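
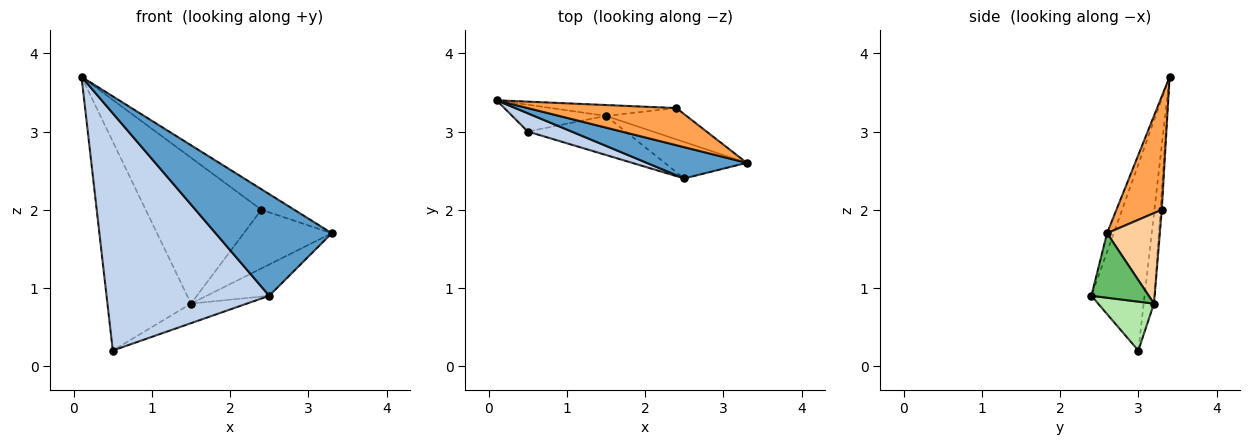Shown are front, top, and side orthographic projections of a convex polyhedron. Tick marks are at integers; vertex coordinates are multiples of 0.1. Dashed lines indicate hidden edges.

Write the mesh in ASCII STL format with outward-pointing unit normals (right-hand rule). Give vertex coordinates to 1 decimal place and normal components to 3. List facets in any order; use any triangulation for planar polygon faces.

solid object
 facet normal -0.055 -0.954 0.294
  outer loop
   vertex 2.5 2.4 0.9
   vertex 3.3 2.6 1.7
   vertex 0.1 3.4 3.7
  endloop
 endfacet
 facet normal -0.310 -0.948 0.073
  outer loop
   vertex 0.5 3.0 0.2
   vertex 2.5 2.4 0.9
   vertex 0.1 3.4 3.7
  endloop
 endfacet
 facet normal 0.555 0.402 0.728
  outer loop
   vertex 2.4 3.3 2.0
   vertex 0.1 3.4 3.7
   vertex 3.3 2.6 1.7
  endloop
 endfacet
 facet normal 0.468 0.780 -0.416
  outer loop
   vertex 1.5 3.2 0.8
   vertex 2.4 3.3 2.0
   vertex 3.3 2.6 1.7
  endloop
 endfacet
 facet normal 0.512 0.559 -0.652
  outer loop
   vertex 1.5 3.2 0.8
   vertex 3.3 2.6 1.7
   vertex 2.5 2.4 0.9
  endloop
 endfacet
 facet normal 0.408 0.408 -0.816
  outer loop
   vertex 1.5 3.2 0.8
   vertex 2.5 2.4 0.9
   vertex 0.5 3.0 0.2
  endloop
 endfacet
 facet normal -0.121 0.985 -0.126
  outer loop
   vertex 1.5 3.2 0.8
   vertex 0.5 3.0 0.2
   vertex 0.1 3.4 3.7
  endloop
 endfacet
 facet normal -0.012 0.997 -0.074
  outer loop
   vertex 1.5 3.2 0.8
   vertex 0.1 3.4 3.7
   vertex 2.4 3.3 2.0
  endloop
 endfacet
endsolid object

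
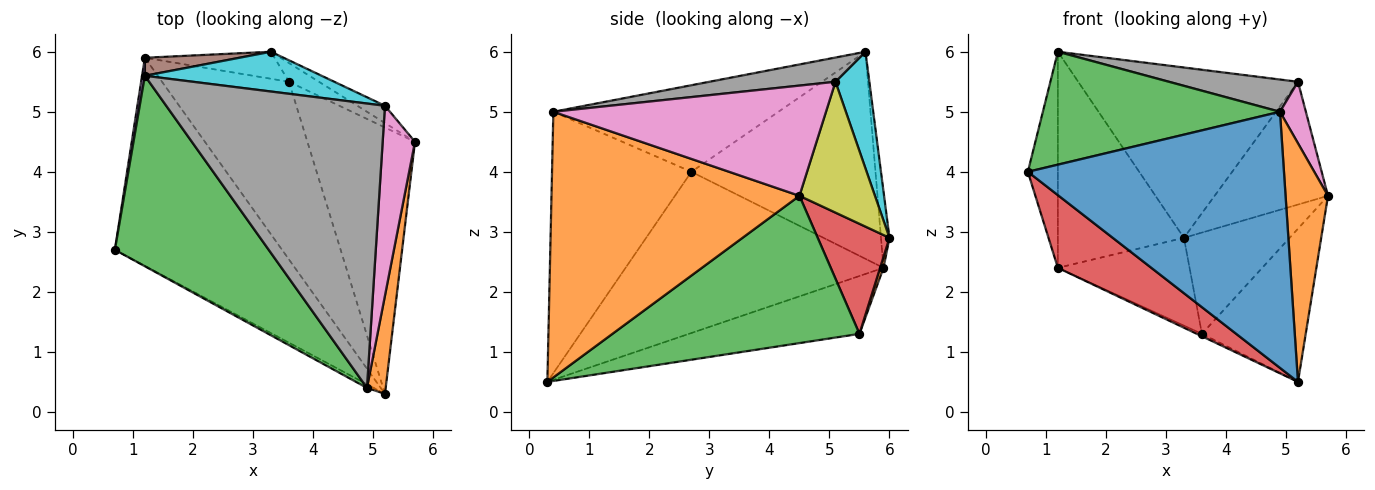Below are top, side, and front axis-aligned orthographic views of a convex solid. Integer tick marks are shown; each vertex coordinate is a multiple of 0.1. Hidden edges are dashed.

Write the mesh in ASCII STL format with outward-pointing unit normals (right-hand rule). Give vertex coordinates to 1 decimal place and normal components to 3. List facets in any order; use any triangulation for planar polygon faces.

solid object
 facet normal -0.478 -0.878 -0.012
  outer loop
   vertex 4.9 0.4 5.0
   vertex 0.7 2.7 4.0
   vertex 5.2 0.3 0.5
  endloop
 endfacet
 facet normal 0.983 -0.168 0.069
  outer loop
   vertex 4.9 0.4 5.0
   vertex 5.2 0.3 0.5
   vertex 5.7 4.5 3.6
  endloop
 endfacet
 facet normal -0.436 -0.459 0.774
  outer loop
   vertex 1.2 5.6 6.0
   vertex 0.7 2.7 4.0
   vertex 4.9 0.4 5.0
  endloop
 endfacet
 facet normal -0.673 -0.244 -0.698
  outer loop
   vertex 1.2 5.9 2.4
   vertex 5.2 0.3 0.5
   vertex 0.7 2.7 4.0
  endloop
 endfacet
 facet normal -0.987 0.161 0.013
  outer loop
   vertex 1.2 5.9 2.4
   vertex 0.7 2.7 4.0
   vertex 1.2 5.6 6.0
  endloop
 endfacet
 facet normal -0.067 0.994 0.083
  outer loop
   vertex 1.2 5.9 2.4
   vertex 1.2 5.6 6.0
   vertex 3.3 6.0 2.9
  endloop
 endfacet
 facet normal 0.956 -0.091 0.280
  outer loop
   vertex 5.2 5.1 5.5
   vertex 4.9 0.4 5.0
   vertex 5.7 4.5 3.6
  endloop
 endfacet
 facet normal 0.109 -0.112 0.988
  outer loop
   vertex 5.2 5.1 5.5
   vertex 1.2 5.6 6.0
   vertex 4.9 0.4 5.0
  endloop
 endfacet
 facet normal 0.551 0.827 -0.116
  outer loop
   vertex 5.2 5.1 5.5
   vertex 5.7 4.5 3.6
   vertex 3.3 6.0 2.9
  endloop
 endfacet
 facet normal 0.148 0.963 0.225
  outer loop
   vertex 5.2 5.1 5.5
   vertex 3.3 6.0 2.9
   vertex 1.2 5.6 6.0
  endloop
 endfacet
 facet normal -0.415 0.012 -0.910
  outer loop
   vertex 3.6 5.5 1.3
   vertex 5.2 0.3 0.5
   vertex 1.2 5.9 2.4
  endloop
 endfacet
 facet normal 0.024 0.955 -0.294
  outer loop
   vertex 3.6 5.5 1.3
   vertex 1.2 5.9 2.4
   vertex 3.3 6.0 2.9
  endloop
 endfacet
 facet normal 0.765 0.321 -0.559
  outer loop
   vertex 3.6 5.5 1.3
   vertex 5.7 4.5 3.6
   vertex 5.2 0.3 0.5
  endloop
 endfacet
 facet normal 0.555 0.818 -0.151
  outer loop
   vertex 3.6 5.5 1.3
   vertex 3.3 6.0 2.9
   vertex 5.7 4.5 3.6
  endloop
 endfacet
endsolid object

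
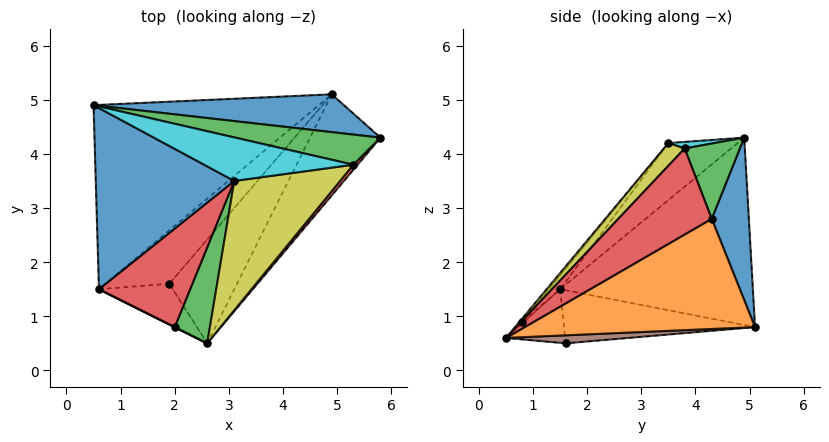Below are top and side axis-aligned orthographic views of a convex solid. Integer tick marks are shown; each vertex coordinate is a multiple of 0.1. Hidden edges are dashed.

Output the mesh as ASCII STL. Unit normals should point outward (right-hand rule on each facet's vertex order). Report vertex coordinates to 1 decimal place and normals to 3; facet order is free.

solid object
 facet normal 0.188 0.938 0.290
  outer loop
   vertex 4.9 5.1 0.8
   vertex 0.5 4.9 4.3
   vertex 5.8 4.3 2.8
  endloop
 endfacet
 facet normal 0.783 -0.370 -0.500
  outer loop
   vertex 4.9 5.1 0.8
   vertex 5.8 4.3 2.8
   vertex 2.6 0.5 0.6
  endloop
 endfacet
 facet normal 0.219 0.879 0.423
  outer loop
   vertex 5.3 3.8 4.1
   vertex 5.8 4.3 2.8
   vertex 0.5 4.9 4.3
  endloop
 endfacet
 facet normal 0.754 -0.656 0.037
  outer loop
   vertex 5.3 3.8 4.1
   vertex 2.6 0.5 0.6
   vertex 5.8 4.3 2.8
  endloop
 endfacet
 facet normal -0.545 0.523 -0.655
  outer loop
   vertex 0.6 1.5 1.5
   vertex 0.5 4.9 4.3
   vertex 4.9 5.1 0.8
  endloop
 endfacet
 facet normal 0.117 -0.016 -0.993
  outer loop
   vertex 1.9 1.6 0.5
   vertex 4.9 5.1 0.8
   vertex 2.6 0.5 0.6
  endloop
 endfacet
 facet normal -0.537 -0.409 -0.738
  outer loop
   vertex 1.9 1.6 0.5
   vertex 2.6 0.5 0.6
   vertex 0.6 1.5 1.5
  endloop
 endfacet
 facet normal -0.545 0.523 -0.656
  outer loop
   vertex 1.9 1.6 0.5
   vertex 0.6 1.5 1.5
   vertex 4.9 5.1 0.8
  endloop
 endfacet
 facet normal 0.133 -0.770 0.623
  outer loop
   vertex 3.1 3.5 4.2
   vertex 2.6 0.5 0.6
   vertex 5.3 3.8 4.1
  endloop
 endfacet
 facet normal 0.044 0.010 0.999
  outer loop
   vertex 3.1 3.5 4.2
   vertex 5.3 3.8 4.1
   vertex 0.5 4.9 4.3
  endloop
 endfacet
 facet normal -0.301 -0.611 0.732
  outer loop
   vertex 3.1 3.5 4.2
   vertex 0.5 4.9 4.3
   vertex 0.6 1.5 1.5
  endloop
 endfacet
 facet normal -0.447 -0.894 0.000
  outer loop
   vertex 2.0 0.8 0.9
   vertex 0.6 1.5 1.5
   vertex 2.6 0.5 0.6
  endloop
 endfacet
 facet normal -0.059 -0.763 0.644
  outer loop
   vertex 2.0 0.8 0.9
   vertex 2.6 0.5 0.6
   vertex 3.1 3.5 4.2
  endloop
 endfacet
 facet normal -0.099 -0.754 0.650
  outer loop
   vertex 2.0 0.8 0.9
   vertex 3.1 3.5 4.2
   vertex 0.6 1.5 1.5
  endloop
 endfacet
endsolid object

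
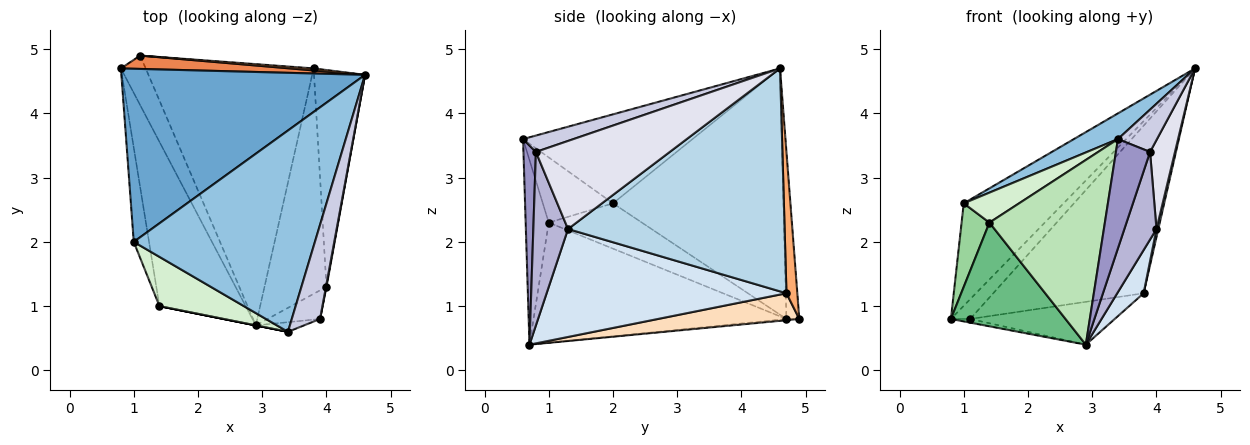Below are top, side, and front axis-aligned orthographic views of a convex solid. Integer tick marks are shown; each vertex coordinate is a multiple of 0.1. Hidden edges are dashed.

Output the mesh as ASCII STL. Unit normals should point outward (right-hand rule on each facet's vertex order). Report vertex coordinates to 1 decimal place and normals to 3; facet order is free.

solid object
 facet normal -0.656 0.384 0.649
  outer loop
   vertex 1.0 2.0 2.6
   vertex 4.6 4.6 4.7
   vertex 0.8 4.7 0.8
  endloop
 endfacet
 facet normal -0.438 -0.114 0.892
  outer loop
   vertex 1.0 2.0 2.6
   vertex 3.4 0.6 3.6
   vertex 4.6 4.6 4.7
  endloop
 endfacet
 facet normal 0.975 -0.008 -0.223
  outer loop
   vertex 4.0 1.3 2.2
   vertex 3.8 4.7 1.2
   vertex 4.6 4.6 4.7
  endloop
 endfacet
 facet normal 0.863 -0.095 -0.496
  outer loop
   vertex 4.0 1.3 2.2
   vertex 2.9 0.7 0.4
   vertex 3.8 4.7 1.2
  endloop
 endfacet
 facet normal -0.484 0.725 0.490
  outer loop
   vertex 1.1 4.9 0.8
   vertex 0.8 4.7 0.8
   vertex 4.6 4.6 4.7
  endloop
 endfacet
 facet normal 0.072 0.997 0.012
  outer loop
   vertex 1.1 4.9 0.8
   vertex 4.6 4.6 4.7
   vertex 3.8 4.7 1.2
  endloop
 endfacet
 facet normal -0.049 0.074 -0.996
  outer loop
   vertex 1.1 4.9 0.8
   vertex 2.9 0.7 0.4
   vertex 0.8 4.7 0.8
  endloop
 endfacet
 facet normal 0.156 0.160 -0.975
  outer loop
   vertex 1.1 4.9 0.8
   vertex 3.8 4.7 1.2
   vertex 2.9 0.7 0.4
  endloop
 endfacet
 facet normal -0.762 -0.345 -0.547
  outer loop
   vertex 1.4 1.0 2.3
   vertex 0.8 4.7 0.8
   vertex 2.9 0.7 0.4
  endloop
 endfacet
 facet normal -0.912 -0.272 -0.307
  outer loop
   vertex 1.4 1.0 2.3
   vertex 1.0 2.0 2.6
   vertex 0.8 4.7 0.8
  endloop
 endfacet
 facet normal -0.196 -0.981 0.000
  outer loop
   vertex 1.4 1.0 2.3
   vertex 2.9 0.7 0.4
   vertex 3.4 0.6 3.6
  endloop
 endfacet
 facet normal -0.550 -0.434 0.713
  outer loop
   vertex 1.4 1.0 2.3
   vertex 3.4 0.6 3.6
   vertex 1.0 2.0 2.6
  endloop
 endfacet
 facet normal 0.341 -0.936 -0.083
  outer loop
   vertex 3.9 0.8 3.4
   vertex 3.4 0.6 3.6
   vertex 2.9 0.7 0.4
  endloop
 endfacet
 facet normal 0.716 -0.663 -0.217
  outer loop
   vertex 3.9 0.8 3.4
   vertex 2.9 0.7 0.4
   vertex 4.0 1.3 2.2
  endloop
 endfacet
 facet normal 0.467 -0.362 0.807
  outer loop
   vertex 3.9 0.8 3.4
   vertex 4.6 4.6 4.7
   vertex 3.4 0.6 3.6
  endloop
 endfacet
 facet normal 0.983 -0.183 0.006
  outer loop
   vertex 3.9 0.8 3.4
   vertex 4.0 1.3 2.2
   vertex 4.6 4.6 4.7
  endloop
 endfacet
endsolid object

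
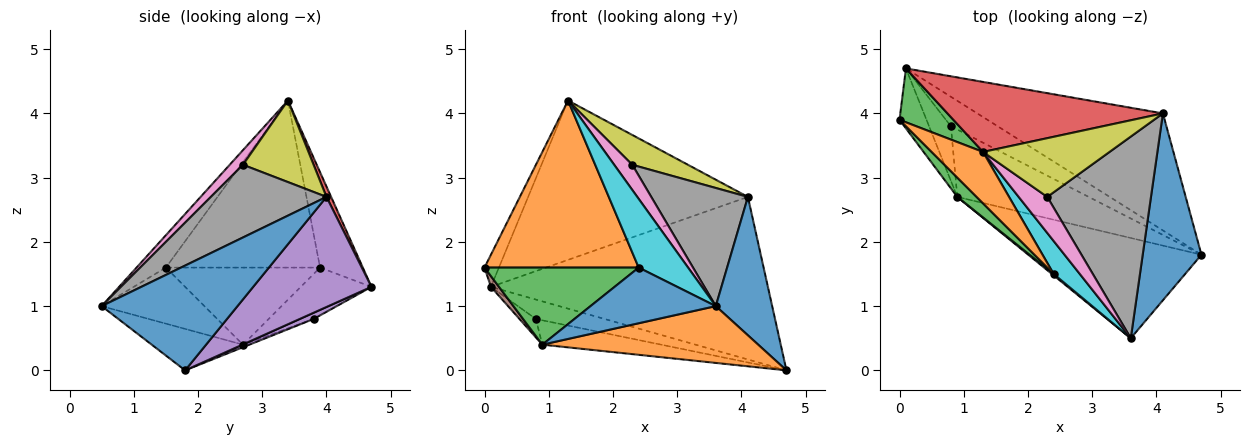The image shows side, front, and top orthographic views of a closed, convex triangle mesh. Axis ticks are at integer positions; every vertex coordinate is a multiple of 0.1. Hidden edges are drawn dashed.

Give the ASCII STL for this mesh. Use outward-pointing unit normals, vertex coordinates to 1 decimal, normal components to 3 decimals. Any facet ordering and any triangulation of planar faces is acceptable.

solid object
 facet normal 0.820 -0.340 0.460
  outer loop
   vertex 4.1 4.0 2.7
   vertex 3.6 0.5 1.0
   vertex 4.7 1.8 0.0
  endloop
 endfacet
 facet normal -0.204 -0.483 -0.852
  outer loop
   vertex 0.9 2.7 0.4
   vertex 4.7 1.8 0.0
   vertex 3.6 0.5 1.0
  endloop
 endfacet
 facet normal -0.836 0.281 0.472
  outer loop
   vertex 0.1 4.7 1.3
   vertex 0.0 3.9 1.6
   vertex 1.3 3.4 4.2
  endloop
 endfacet
 facet normal 0.019 0.915 0.402
  outer loop
   vertex 0.1 4.7 1.3
   vertex 1.3 3.4 4.2
   vertex 4.1 4.0 2.7
  endloop
 endfacet
 facet normal 0.327 0.767 -0.552
  outer loop
   vertex 0.1 4.7 1.3
   vertex 4.1 4.0 2.7
   vertex 4.7 1.8 0.0
  endloop
 endfacet
 facet normal -0.840 -0.095 -0.534
  outer loop
   vertex 0.1 4.7 1.3
   vertex 0.9 2.7 0.4
   vertex 0.0 3.9 1.6
  endloop
 endfacet
 facet normal 0.387 -0.528 0.756
  outer loop
   vertex 2.3 2.7 3.2
   vertex 1.3 3.4 4.2
   vertex 3.6 0.5 1.0
  endloop
 endfacet
 facet normal 0.517 -0.433 0.738
  outer loop
   vertex 2.3 2.7 3.2
   vertex 3.6 0.5 1.0
   vertex 4.1 4.0 2.7
  endloop
 endfacet
 facet normal 0.498 -0.393 0.773
  outer loop
   vertex 2.3 2.7 3.2
   vertex 4.1 4.0 2.7
   vertex 1.3 3.4 4.2
  endloop
 endfacet
 facet normal -0.472 -0.795 0.381
  outer loop
   vertex 2.4 1.5 1.6
   vertex 3.6 0.5 1.0
   vertex 1.3 3.4 4.2
  endloop
 endfacet
 facet normal -0.634 -0.773 0.020
  outer loop
   vertex 2.4 1.5 1.6
   vertex 0.9 2.7 0.4
   vertex 3.6 0.5 1.0
  endloop
 endfacet
 facet normal -0.691 -0.691 0.213
  outer loop
   vertex 2.4 1.5 1.6
   vertex 1.3 3.4 4.2
   vertex 0.0 3.9 1.6
  endloop
 endfacet
 facet normal -0.696 -0.696 0.174
  outer loop
   vertex 2.4 1.5 1.6
   vertex 0.0 3.9 1.6
   vertex 0.9 2.7 0.4
  endloop
 endfacet
 facet normal -0.018 0.340 -0.940
  outer loop
   vertex 0.8 3.8 0.8
   vertex 4.7 1.8 0.0
   vertex 0.9 2.7 0.4
  endloop
 endfacet
 facet normal 0.110 0.547 -0.830
  outer loop
   vertex 0.8 3.8 0.8
   vertex 0.1 4.7 1.3
   vertex 4.7 1.8 0.0
  endloop
 endfacet
 facet normal -0.256 0.310 -0.916
  outer loop
   vertex 0.8 3.8 0.8
   vertex 0.9 2.7 0.4
   vertex 0.1 4.7 1.3
  endloop
 endfacet
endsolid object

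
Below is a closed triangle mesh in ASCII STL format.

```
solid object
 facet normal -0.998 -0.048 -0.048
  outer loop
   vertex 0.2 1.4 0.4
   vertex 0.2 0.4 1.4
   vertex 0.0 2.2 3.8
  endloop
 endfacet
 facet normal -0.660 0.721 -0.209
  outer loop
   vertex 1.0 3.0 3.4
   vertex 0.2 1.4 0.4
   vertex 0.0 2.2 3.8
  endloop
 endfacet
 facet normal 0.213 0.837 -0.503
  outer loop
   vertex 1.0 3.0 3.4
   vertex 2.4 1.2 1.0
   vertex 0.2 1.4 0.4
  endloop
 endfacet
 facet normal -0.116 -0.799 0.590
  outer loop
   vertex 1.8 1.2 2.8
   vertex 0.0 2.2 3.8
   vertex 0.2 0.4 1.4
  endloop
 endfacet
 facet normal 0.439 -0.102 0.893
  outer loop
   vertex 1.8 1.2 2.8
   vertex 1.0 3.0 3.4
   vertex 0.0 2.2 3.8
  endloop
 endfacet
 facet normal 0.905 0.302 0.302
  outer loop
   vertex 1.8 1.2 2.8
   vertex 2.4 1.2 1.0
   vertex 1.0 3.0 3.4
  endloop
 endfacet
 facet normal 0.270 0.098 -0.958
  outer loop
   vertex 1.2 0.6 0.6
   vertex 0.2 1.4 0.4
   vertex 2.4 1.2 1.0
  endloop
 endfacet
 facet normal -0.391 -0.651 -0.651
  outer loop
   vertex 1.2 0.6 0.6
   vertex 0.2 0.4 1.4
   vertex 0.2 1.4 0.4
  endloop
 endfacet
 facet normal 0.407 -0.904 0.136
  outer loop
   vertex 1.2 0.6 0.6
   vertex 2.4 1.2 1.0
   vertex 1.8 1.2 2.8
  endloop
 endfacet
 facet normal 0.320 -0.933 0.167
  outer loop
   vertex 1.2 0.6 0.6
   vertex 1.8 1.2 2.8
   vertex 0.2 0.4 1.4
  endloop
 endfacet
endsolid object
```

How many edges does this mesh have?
15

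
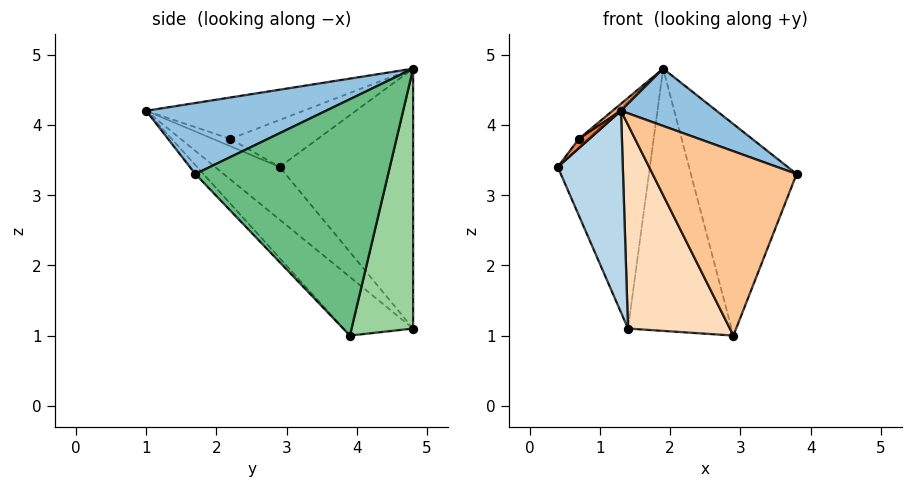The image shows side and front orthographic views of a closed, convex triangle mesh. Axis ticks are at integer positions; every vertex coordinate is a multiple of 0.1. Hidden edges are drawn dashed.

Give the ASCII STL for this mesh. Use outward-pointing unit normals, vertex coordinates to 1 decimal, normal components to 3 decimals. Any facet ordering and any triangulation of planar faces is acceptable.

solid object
 facet normal -0.818 0.564 0.111
  outer loop
   vertex 1.4 4.8 1.1
   vertex 0.4 2.9 3.4
   vertex 1.9 4.8 4.8
  endloop
 endfacet
 facet normal 0.381 -0.203 0.902
  outer loop
   vertex 1.3 1.0 4.2
   vertex 3.8 1.7 3.3
   vertex 1.9 4.8 4.8
  endloop
 endfacet
 facet normal -0.526 -0.529 -0.666
  outer loop
   vertex 1.3 1.0 4.2
   vertex 0.4 2.9 3.4
   vertex 1.4 4.8 1.1
  endloop
 endfacet
 facet normal -0.730 0.075 0.679
  outer loop
   vertex 0.7 2.2 3.8
   vertex 1.9 4.8 4.8
   vertex 0.4 2.9 3.4
  endloop
 endfacet
 facet normal -0.830 -0.498 -0.249
  outer loop
   vertex 0.7 2.2 3.8
   vertex 0.4 2.9 3.4
   vertex 1.3 1.0 4.2
  endloop
 endfacet
 facet normal -0.598 -0.032 0.801
  outer loop
   vertex 0.7 2.2 3.8
   vertex 1.3 1.0 4.2
   vertex 1.9 4.8 4.8
  endloop
 endfacet
 facet normal -0.041 -0.730 -0.682
  outer loop
   vertex 2.9 3.9 1.0
   vertex 3.8 1.7 3.3
   vertex 1.3 1.0 4.2
  endloop
 endfacet
 facet normal -0.393 -0.575 -0.718
  outer loop
   vertex 2.9 3.9 1.0
   vertex 1.3 1.0 4.2
   vertex 1.4 4.8 1.1
  endloop
 endfacet
 facet normal 0.871 0.478 0.116
  outer loop
   vertex 2.9 3.9 1.0
   vertex 1.9 4.8 4.8
   vertex 3.8 1.7 3.3
  endloop
 endfacet
 facet normal 0.510 0.857 -0.069
  outer loop
   vertex 2.9 3.9 1.0
   vertex 1.4 4.8 1.1
   vertex 1.9 4.8 4.8
  endloop
 endfacet
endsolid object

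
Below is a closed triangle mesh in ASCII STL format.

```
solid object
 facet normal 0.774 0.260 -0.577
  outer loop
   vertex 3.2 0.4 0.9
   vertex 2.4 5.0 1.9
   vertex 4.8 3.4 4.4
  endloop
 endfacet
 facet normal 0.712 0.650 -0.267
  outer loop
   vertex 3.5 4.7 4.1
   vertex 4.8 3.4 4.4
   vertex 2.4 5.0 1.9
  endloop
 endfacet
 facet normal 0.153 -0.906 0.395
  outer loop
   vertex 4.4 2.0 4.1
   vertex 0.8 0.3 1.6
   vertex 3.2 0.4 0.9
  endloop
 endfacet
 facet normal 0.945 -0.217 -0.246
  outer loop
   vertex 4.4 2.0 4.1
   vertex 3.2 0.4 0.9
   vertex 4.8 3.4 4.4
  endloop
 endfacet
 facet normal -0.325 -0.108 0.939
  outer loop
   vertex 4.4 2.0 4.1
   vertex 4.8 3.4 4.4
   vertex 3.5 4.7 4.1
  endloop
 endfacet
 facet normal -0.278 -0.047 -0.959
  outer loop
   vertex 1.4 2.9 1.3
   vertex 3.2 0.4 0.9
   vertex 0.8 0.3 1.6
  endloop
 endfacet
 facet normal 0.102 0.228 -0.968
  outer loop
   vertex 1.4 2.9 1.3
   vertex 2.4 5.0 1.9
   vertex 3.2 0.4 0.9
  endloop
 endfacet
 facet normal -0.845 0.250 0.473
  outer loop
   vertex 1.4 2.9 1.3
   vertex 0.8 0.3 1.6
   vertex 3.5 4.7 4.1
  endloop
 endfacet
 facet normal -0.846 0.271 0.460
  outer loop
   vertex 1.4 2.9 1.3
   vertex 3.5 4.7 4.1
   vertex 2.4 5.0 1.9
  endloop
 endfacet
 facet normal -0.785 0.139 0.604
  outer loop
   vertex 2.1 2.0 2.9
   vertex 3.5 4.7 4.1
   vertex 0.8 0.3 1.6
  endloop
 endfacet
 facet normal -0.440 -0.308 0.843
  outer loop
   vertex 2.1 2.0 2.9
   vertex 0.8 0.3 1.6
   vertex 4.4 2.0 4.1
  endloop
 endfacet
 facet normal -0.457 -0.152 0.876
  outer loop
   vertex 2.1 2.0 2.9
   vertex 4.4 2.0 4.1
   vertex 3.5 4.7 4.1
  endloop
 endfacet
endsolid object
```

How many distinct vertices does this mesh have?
8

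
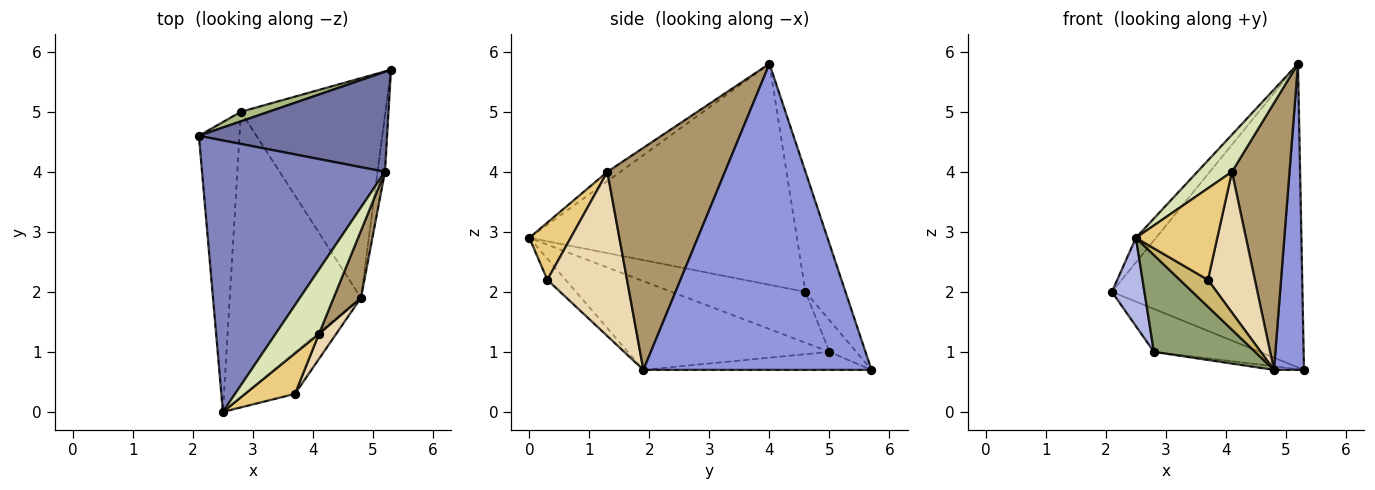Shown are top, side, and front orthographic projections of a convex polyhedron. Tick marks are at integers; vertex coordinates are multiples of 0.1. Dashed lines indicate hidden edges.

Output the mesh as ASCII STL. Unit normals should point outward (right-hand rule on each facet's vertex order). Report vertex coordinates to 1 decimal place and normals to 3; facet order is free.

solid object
 facet normal -0.196 0.931 0.307
  outer loop
   vertex 5.2 4.0 5.8
   vertex 5.3 5.7 0.7
   vertex 2.1 4.6 2.0
  endloop
 endfacet
 facet normal -0.769 0.058 0.637
  outer loop
   vertex 5.2 4.0 5.8
   vertex 2.1 4.6 2.0
   vertex 2.5 0.0 2.9
  endloop
 endfacet
 facet normal 0.991 -0.130 -0.024
  outer loop
   vertex 4.8 1.9 0.7
   vertex 5.3 5.7 0.7
   vertex 5.2 4.0 5.8
  endloop
 endfacet
 facet normal -0.768 -0.187 -0.612
  outer loop
   vertex 2.8 5.0 1.0
   vertex 2.5 0.0 2.9
   vertex 2.1 4.6 2.0
  endloop
 endfacet
 facet normal -0.539 -0.271 -0.797
  outer loop
   vertex 2.8 5.0 1.0
   vertex 4.8 1.9 0.7
   vertex 2.5 0.0 2.9
  endloop
 endfacet
 facet normal -0.240 0.948 0.211
  outer loop
   vertex 2.8 5.0 1.0
   vertex 2.1 4.6 2.0
   vertex 5.3 5.7 0.7
  endloop
 endfacet
 facet normal -0.124 0.016 -0.992
  outer loop
   vertex 2.8 5.0 1.0
   vertex 5.3 5.7 0.7
   vertex 4.8 1.9 0.7
  endloop
 endfacet
 facet normal -0.185 -0.492 0.851
  outer loop
   vertex 4.1 1.3 4.0
   vertex 5.2 4.0 5.8
   vertex 2.5 0.0 2.9
  endloop
 endfacet
 facet normal 0.893 -0.437 0.110
  outer loop
   vertex 4.1 1.3 4.0
   vertex 4.8 1.9 0.7
   vertex 5.2 4.0 5.8
  endloop
 endfacet
 facet normal -0.333 -0.513 -0.791
  outer loop
   vertex 3.7 0.3 2.2
   vertex 2.5 0.0 2.9
   vertex 4.8 1.9 0.7
  endloop
 endfacet
 facet normal 0.421 -0.829 0.367
  outer loop
   vertex 3.7 0.3 2.2
   vertex 4.1 1.3 4.0
   vertex 2.5 0.0 2.9
  endloop
 endfacet
 facet normal 0.858 -0.505 0.090
  outer loop
   vertex 3.7 0.3 2.2
   vertex 4.8 1.9 0.7
   vertex 4.1 1.3 4.0
  endloop
 endfacet
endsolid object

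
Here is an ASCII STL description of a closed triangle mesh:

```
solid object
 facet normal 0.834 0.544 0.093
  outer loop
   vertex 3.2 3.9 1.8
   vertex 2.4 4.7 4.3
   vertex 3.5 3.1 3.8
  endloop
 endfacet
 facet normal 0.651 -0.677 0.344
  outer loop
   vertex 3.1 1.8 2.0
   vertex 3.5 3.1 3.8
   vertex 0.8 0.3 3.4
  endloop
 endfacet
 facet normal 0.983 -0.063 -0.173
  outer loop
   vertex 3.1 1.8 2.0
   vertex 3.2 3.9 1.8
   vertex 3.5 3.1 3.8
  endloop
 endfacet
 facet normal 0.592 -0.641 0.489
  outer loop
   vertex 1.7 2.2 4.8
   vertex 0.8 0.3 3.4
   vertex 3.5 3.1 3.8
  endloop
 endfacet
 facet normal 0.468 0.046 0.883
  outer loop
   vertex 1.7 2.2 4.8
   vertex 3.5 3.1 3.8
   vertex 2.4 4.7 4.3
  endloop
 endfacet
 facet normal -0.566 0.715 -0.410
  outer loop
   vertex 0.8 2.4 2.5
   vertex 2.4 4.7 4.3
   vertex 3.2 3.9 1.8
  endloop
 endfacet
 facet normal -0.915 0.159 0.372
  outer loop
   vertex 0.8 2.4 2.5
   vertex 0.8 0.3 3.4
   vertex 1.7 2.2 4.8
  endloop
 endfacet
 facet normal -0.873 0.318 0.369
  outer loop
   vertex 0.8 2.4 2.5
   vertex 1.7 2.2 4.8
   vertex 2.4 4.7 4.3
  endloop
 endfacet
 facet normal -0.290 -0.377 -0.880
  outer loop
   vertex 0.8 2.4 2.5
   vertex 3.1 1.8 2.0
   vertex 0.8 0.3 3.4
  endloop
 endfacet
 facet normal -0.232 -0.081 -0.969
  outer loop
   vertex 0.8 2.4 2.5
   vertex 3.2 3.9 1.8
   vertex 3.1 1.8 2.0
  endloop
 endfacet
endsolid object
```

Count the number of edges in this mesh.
15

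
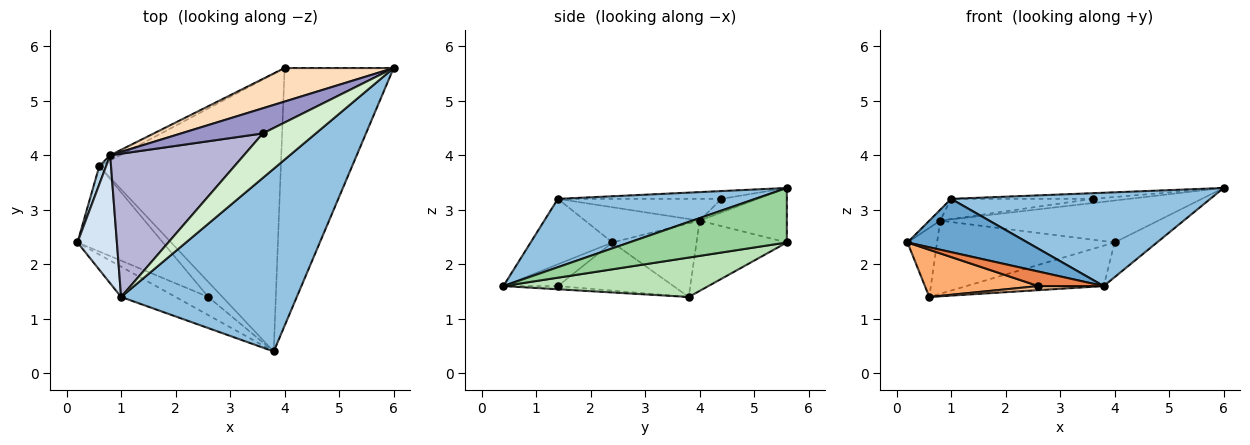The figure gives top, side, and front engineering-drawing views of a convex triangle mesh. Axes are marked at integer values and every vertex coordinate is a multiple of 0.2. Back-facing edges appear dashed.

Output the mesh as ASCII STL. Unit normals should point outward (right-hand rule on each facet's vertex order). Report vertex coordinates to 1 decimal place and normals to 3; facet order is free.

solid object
 facet normal -0.510 -0.748 -0.425
  outer loop
   vertex 1.0 1.4 3.2
   vertex 0.2 2.4 2.4
   vertex 3.8 0.4 1.6
  endloop
 endfacet
 facet normal 0.327 -0.430 0.841
  outer loop
   vertex 1.0 1.4 3.2
   vertex 3.8 0.4 1.6
   vertex 6.0 5.6 3.4
  endloop
 endfacet
 facet normal -0.940 0.331 0.087
  outer loop
   vertex 0.8 4.0 2.8
   vertex 0.6 3.8 1.4
   vertex 0.2 2.4 2.4
  endloop
 endfacet
 facet normal -0.665 0.063 0.744
  outer loop
   vertex 0.8 4.0 2.8
   vertex 0.2 2.4 2.4
   vertex 1.0 1.4 3.2
  endloop
 endfacet
 facet normal -0.462 -0.554 -0.693
  outer loop
   vertex 2.6 1.4 1.6
   vertex 3.8 0.4 1.6
   vertex 0.2 2.4 2.4
  endloop
 endfacet
 facet normal -0.442 -0.434 -0.785
  outer loop
   vertex 2.6 1.4 1.6
   vertex 0.2 2.4 2.4
   vertex 0.6 3.8 1.4
  endloop
 endfacet
 facet normal -0.214 -0.257 -0.942
  outer loop
   vertex 2.6 1.4 1.6
   vertex 0.6 3.8 1.4
   vertex 3.8 0.4 1.6
  endloop
 endfacet
 facet normal -0.298 0.745 0.596
  outer loop
   vertex 4.0 5.6 2.4
   vertex 0.8 4.0 2.8
   vertex 6.0 5.6 3.4
  endloop
 endfacet
 facet normal -0.453 0.890 -0.062
  outer loop
   vertex 4.0 5.6 2.4
   vertex 0.6 3.8 1.4
   vertex 0.8 4.0 2.8
  endloop
 endfacet
 facet normal 0.444 0.120 -0.888
  outer loop
   vertex 4.0 5.6 2.4
   vertex 6.0 5.6 3.4
   vertex 3.8 0.4 1.6
  endloop
 endfacet
 facet normal 0.210 0.141 -0.968
  outer loop
   vertex 4.0 5.6 2.4
   vertex 3.8 0.4 1.6
   vertex 0.6 3.8 1.4
  endloop
 endfacet
 facet normal -0.144 0.125 0.982
  outer loop
   vertex 3.6 4.4 3.2
   vertex 1.0 1.4 3.2
   vertex 6.0 5.6 3.4
  endloop
 endfacet
 facet normal -0.162 0.162 0.973
  outer loop
   vertex 3.6 4.4 3.2
   vertex 6.0 5.6 3.4
   vertex 0.8 4.0 2.8
  endloop
 endfacet
 facet normal -0.159 0.138 0.978
  outer loop
   vertex 3.6 4.4 3.2
   vertex 0.8 4.0 2.8
   vertex 1.0 1.4 3.2
  endloop
 endfacet
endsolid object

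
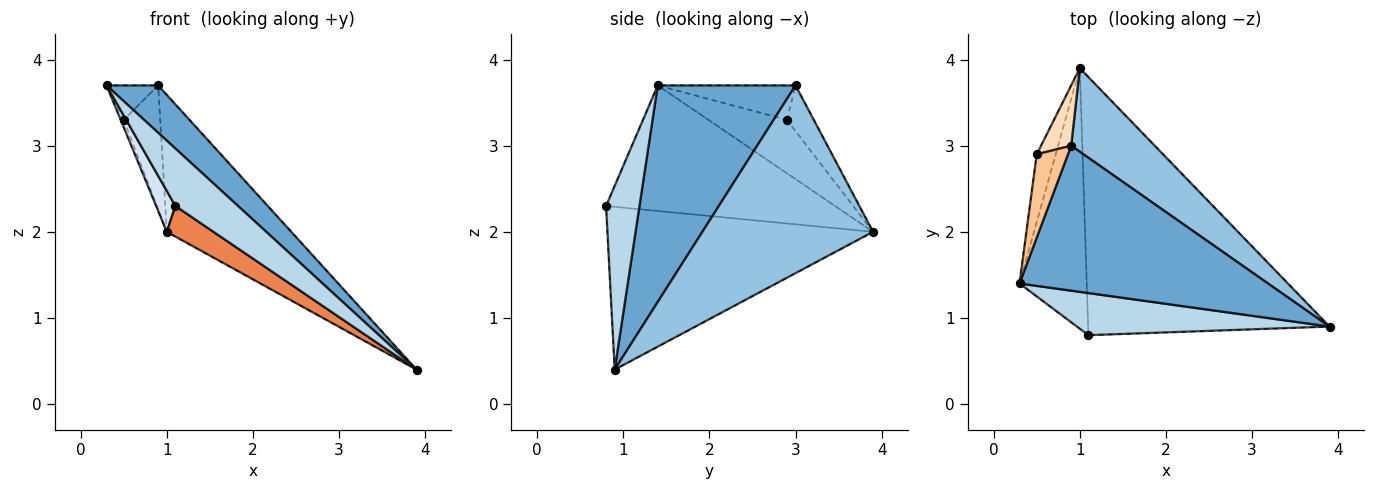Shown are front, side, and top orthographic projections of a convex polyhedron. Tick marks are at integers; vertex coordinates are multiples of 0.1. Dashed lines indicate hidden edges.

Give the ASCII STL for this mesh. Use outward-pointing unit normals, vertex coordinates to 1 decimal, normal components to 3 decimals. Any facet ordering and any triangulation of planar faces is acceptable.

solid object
 facet normal 0.638 -0.239 0.732
  outer loop
   vertex 0.9 3.0 3.7
   vertex 0.3 1.4 3.7
   vertex 3.9 0.9 0.4
  endloop
 endfacet
 facet normal 0.760 0.555 0.338
  outer loop
   vertex 0.9 3.0 3.7
   vertex 3.9 0.9 0.4
   vertex 1.0 3.9 2.0
  endloop
 endfacet
 facet normal 0.395 -0.741 0.543
  outer loop
   vertex 1.1 0.8 2.3
   vertex 3.9 0.9 0.4
   vertex 0.3 1.4 3.7
  endloop
 endfacet
 facet normal -0.879 -0.074 -0.471
  outer loop
   vertex 1.1 0.8 2.3
   vertex 0.3 1.4 3.7
   vertex 1.0 3.9 2.0
  endloop
 endfacet
 facet normal -0.556 -0.098 -0.825
  outer loop
   vertex 1.1 0.8 2.3
   vertex 1.0 3.9 2.0
   vertex 3.9 0.9 0.4
  endloop
 endfacet
 facet normal -0.942 0.036 -0.334
  outer loop
   vertex 0.5 2.9 3.3
   vertex 1.0 3.9 2.0
   vertex 0.3 1.4 3.7
  endloop
 endfacet
 facet normal -0.714 0.268 0.647
  outer loop
   vertex 0.5 2.9 3.3
   vertex 0.3 1.4 3.7
   vertex 0.9 3.0 3.7
  endloop
 endfacet
 facet normal -0.552 0.750 0.365
  outer loop
   vertex 0.5 2.9 3.3
   vertex 0.9 3.0 3.7
   vertex 1.0 3.9 2.0
  endloop
 endfacet
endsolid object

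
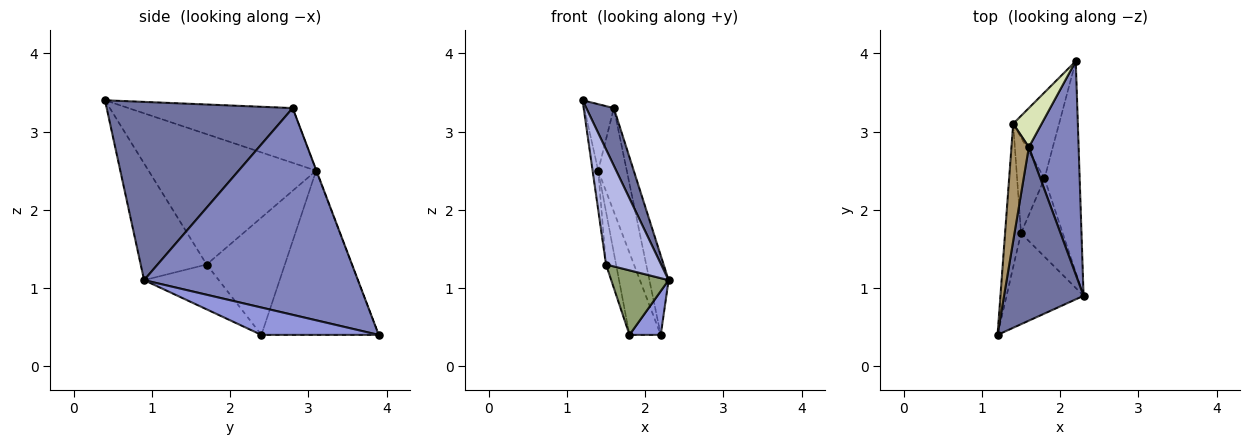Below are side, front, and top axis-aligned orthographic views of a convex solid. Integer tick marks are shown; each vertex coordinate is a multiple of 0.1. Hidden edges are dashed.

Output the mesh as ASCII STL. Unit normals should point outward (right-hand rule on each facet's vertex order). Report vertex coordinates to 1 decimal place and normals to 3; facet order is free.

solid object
 facet normal 0.905 -0.134 0.404
  outer loop
   vertex 1.6 2.8 3.3
   vertex 1.2 0.4 3.4
   vertex 2.3 0.9 1.1
  endloop
 endfacet
 facet normal 0.969 0.087 0.233
  outer loop
   vertex 1.6 2.8 3.3
   vertex 2.3 0.9 1.1
   vertex 2.2 3.9 0.4
  endloop
 endfacet
 facet normal 0.606 -0.162 -0.779
  outer loop
   vertex 1.8 2.4 0.4
   vertex 2.2 3.9 0.4
   vertex 2.3 0.9 1.1
  endloop
 endfacet
 facet normal -0.685 -0.572 -0.452
  outer loop
   vertex 1.5 1.7 1.3
   vertex 2.3 0.9 1.1
   vertex 1.2 0.4 3.4
  endloop
 endfacet
 facet normal -0.638 -0.490 -0.594
  outer loop
   vertex 1.5 1.7 1.3
   vertex 1.8 2.4 0.4
   vertex 2.3 0.9 1.1
  endloop
 endfacet
 facet normal -0.933 0.249 -0.261
  outer loop
   vertex 1.4 3.1 2.5
   vertex 2.2 3.9 0.4
   vertex 1.8 2.4 0.4
  endloop
 endfacet
 facet normal -0.966 0.124 -0.225
  outer loop
   vertex 1.4 3.1 2.5
   vertex 1.8 2.4 0.4
   vertex 1.5 1.7 1.3
  endloop
 endfacet
 facet normal -0.009 0.936 0.353
  outer loop
   vertex 1.4 3.1 2.5
   vertex 1.6 2.8 3.3
   vertex 2.2 3.9 0.4
  endloop
 endfacet
 facet normal -0.939 0.169 0.298
  outer loop
   vertex 1.4 3.1 2.5
   vertex 1.2 0.4 3.4
   vertex 1.6 2.8 3.3
  endloop
 endfacet
 facet normal -0.992 0.033 -0.121
  outer loop
   vertex 1.4 3.1 2.5
   vertex 1.5 1.7 1.3
   vertex 1.2 0.4 3.4
  endloop
 endfacet
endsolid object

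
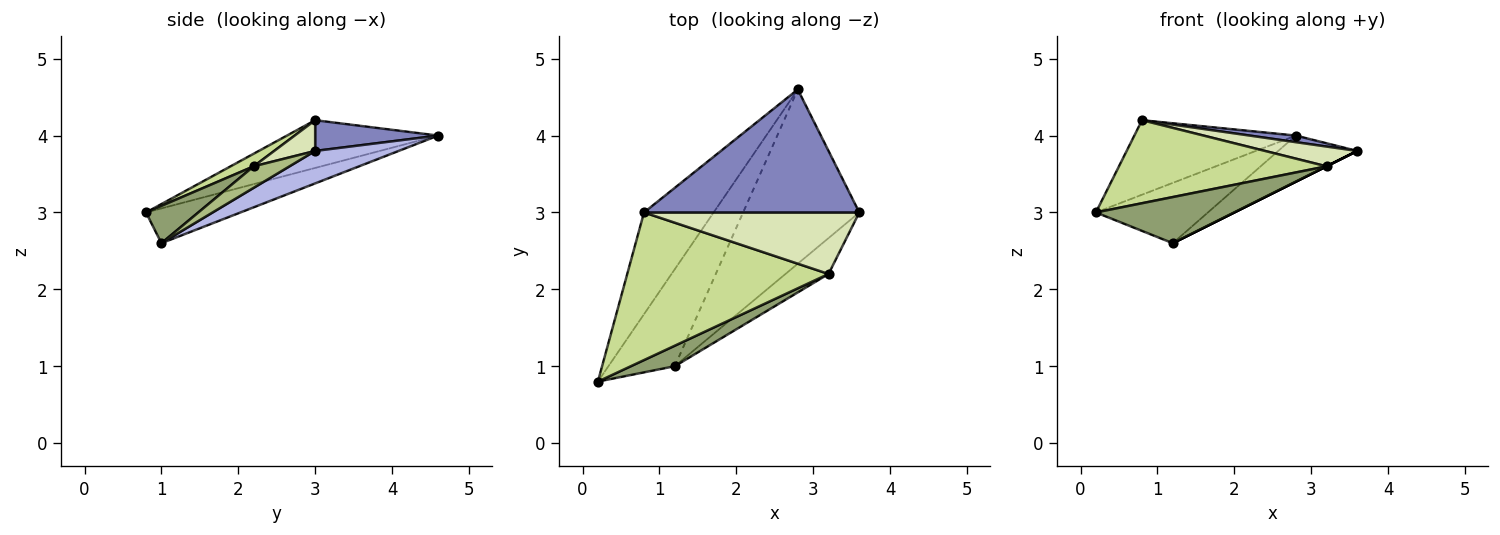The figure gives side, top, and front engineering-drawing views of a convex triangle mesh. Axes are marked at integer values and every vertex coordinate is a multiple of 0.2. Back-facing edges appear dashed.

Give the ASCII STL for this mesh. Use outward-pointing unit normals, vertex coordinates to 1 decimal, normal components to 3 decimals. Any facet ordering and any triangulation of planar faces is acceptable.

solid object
 facet normal -0.484 0.517 -0.706
  outer loop
   vertex 0.8 3.0 4.2
   vertex 2.8 4.6 4.0
   vertex 0.2 0.8 3.0
  endloop
 endfacet
 facet normal 0.141 -0.053 0.989
  outer loop
   vertex 0.8 3.0 4.2
   vertex 3.6 3.0 3.8
   vertex 2.8 4.6 4.0
  endloop
 endfacet
 facet normal -0.407 0.482 -0.776
  outer loop
   vertex 1.2 1.0 2.6
   vertex 0.2 0.8 3.0
   vertex 2.8 4.6 4.0
  endloop
 endfacet
 facet normal 0.261 0.247 -0.933
  outer loop
   vertex 1.2 1.0 2.6
   vertex 2.8 4.6 4.0
   vertex 3.6 3.0 3.8
  endloop
 endfacet
 facet normal 0.326 -0.864 0.384
  outer loop
   vertex 3.2 2.2 3.6
   vertex 0.2 0.8 3.0
   vertex 1.2 1.0 2.6
  endloop
 endfacet
 facet normal 0.447 0.000 -0.894
  outer loop
   vertex 3.2 2.2 3.6
   vertex 1.2 1.0 2.6
   vertex 3.6 3.0 3.8
  endloop
 endfacet
 facet normal 0.054 -0.490 0.870
  outer loop
   vertex 3.2 2.2 3.6
   vertex 0.8 3.0 4.2
   vertex 0.2 0.8 3.0
  endloop
 endfacet
 facet normal 0.135 -0.303 0.943
  outer loop
   vertex 3.2 2.2 3.6
   vertex 3.6 3.0 3.8
   vertex 0.8 3.0 4.2
  endloop
 endfacet
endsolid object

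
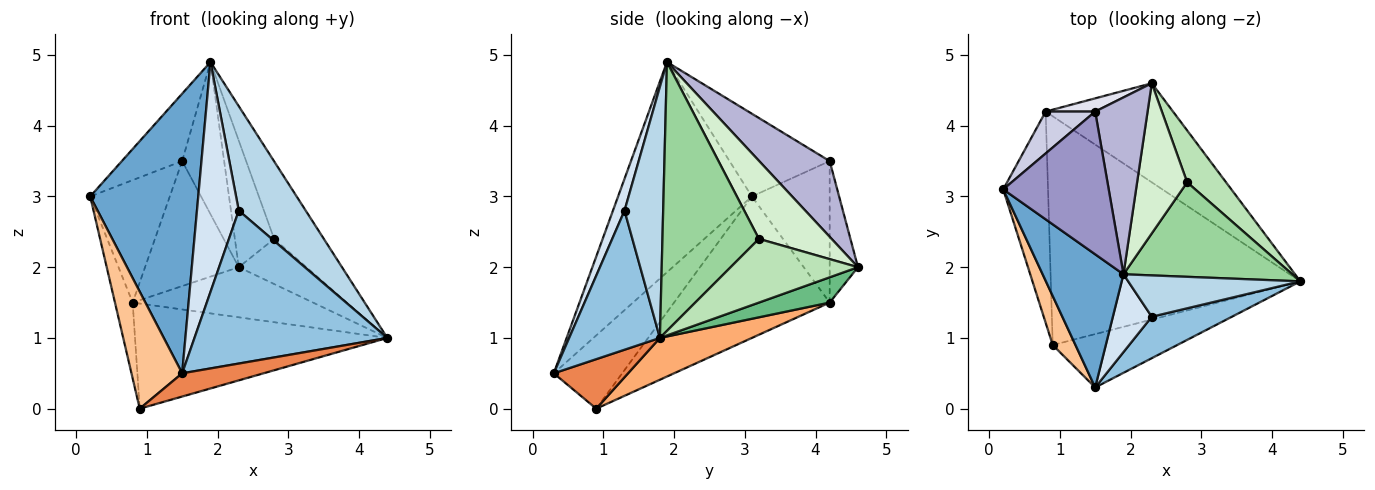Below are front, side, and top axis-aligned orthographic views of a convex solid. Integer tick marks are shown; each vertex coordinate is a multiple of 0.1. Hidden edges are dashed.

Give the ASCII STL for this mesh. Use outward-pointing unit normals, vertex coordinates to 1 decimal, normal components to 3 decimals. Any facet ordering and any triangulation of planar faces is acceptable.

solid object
 facet normal -0.745 -0.602 0.287
  outer loop
   vertex 1.9 1.9 4.9
   vertex 0.2 3.1 3.0
   vertex 1.5 0.3 0.5
  endloop
 endfacet
 facet normal 0.413 -0.879 0.238
  outer loop
   vertex 2.3 1.3 2.8
   vertex 1.5 0.3 0.5
   vertex 4.4 1.8 1.0
  endloop
 endfacet
 facet normal 0.473 -0.819 0.324
  outer loop
   vertex 2.3 1.3 2.8
   vertex 4.4 1.8 1.0
   vertex 1.9 1.9 4.9
  endloop
 endfacet
 facet normal 0.254 -0.916 0.310
  outer loop
   vertex 2.3 1.3 2.8
   vertex 1.9 1.9 4.9
   vertex 1.5 0.3 0.5
  endloop
 endfacet
 facet normal 0.343 -0.375 -0.861
  outer loop
   vertex 0.9 0.9 0.0
   vertex 4.4 1.8 1.0
   vertex 1.5 0.3 0.5
  endloop
 endfacet
 facet normal 0.150 0.413 -0.898
  outer loop
   vertex 0.9 0.9 0.0
   vertex 0.8 4.2 1.5
   vertex 4.4 1.8 1.0
  endloop
 endfacet
 facet normal -0.779 -0.578 0.242
  outer loop
   vertex 0.9 0.9 0.0
   vertex 1.5 0.3 0.5
   vertex 0.2 3.1 3.0
  endloop
 endfacet
 facet normal -0.948 0.108 -0.300
  outer loop
   vertex 0.9 0.9 0.0
   vertex 0.2 3.1 3.0
   vertex 0.8 4.2 1.5
  endloop
 endfacet
 facet normal 0.174 0.445 -0.879
  outer loop
   vertex 2.3 4.6 2.0
   vertex 4.4 1.8 1.0
   vertex 0.8 4.2 1.5
  endloop
 endfacet
 facet normal 0.776 0.400 0.487
  outer loop
   vertex 2.8 3.2 2.4
   vertex 1.9 1.9 4.9
   vertex 4.4 1.8 1.0
  endloop
 endfacet
 facet normal 0.777 0.413 0.475
  outer loop
   vertex 2.8 3.2 2.4
   vertex 4.4 1.8 1.0
   vertex 2.3 4.6 2.0
  endloop
 endfacet
 facet normal 0.766 0.414 0.491
  outer loop
   vertex 2.8 3.2 2.4
   vertex 2.3 4.6 2.0
   vertex 1.9 1.9 4.9
  endloop
 endfacet
 facet normal -0.578 0.348 0.738
  outer loop
   vertex 1.5 4.2 3.5
   vertex 0.2 3.1 3.0
   vertex 1.9 1.9 4.9
  endloop
 endfacet
 facet normal 0.739 0.440 0.511
  outer loop
   vertex 1.5 4.2 3.5
   vertex 1.9 1.9 4.9
   vertex 2.3 4.6 2.0
  endloop
 endfacet
 facet normal -0.679 0.695 0.238
  outer loop
   vertex 1.5 4.2 3.5
   vertex 0.8 4.2 1.5
   vertex 0.2 3.1 3.0
  endloop
 endfacet
 facet normal -0.288 0.952 0.101
  outer loop
   vertex 1.5 4.2 3.5
   vertex 2.3 4.6 2.0
   vertex 0.8 4.2 1.5
  endloop
 endfacet
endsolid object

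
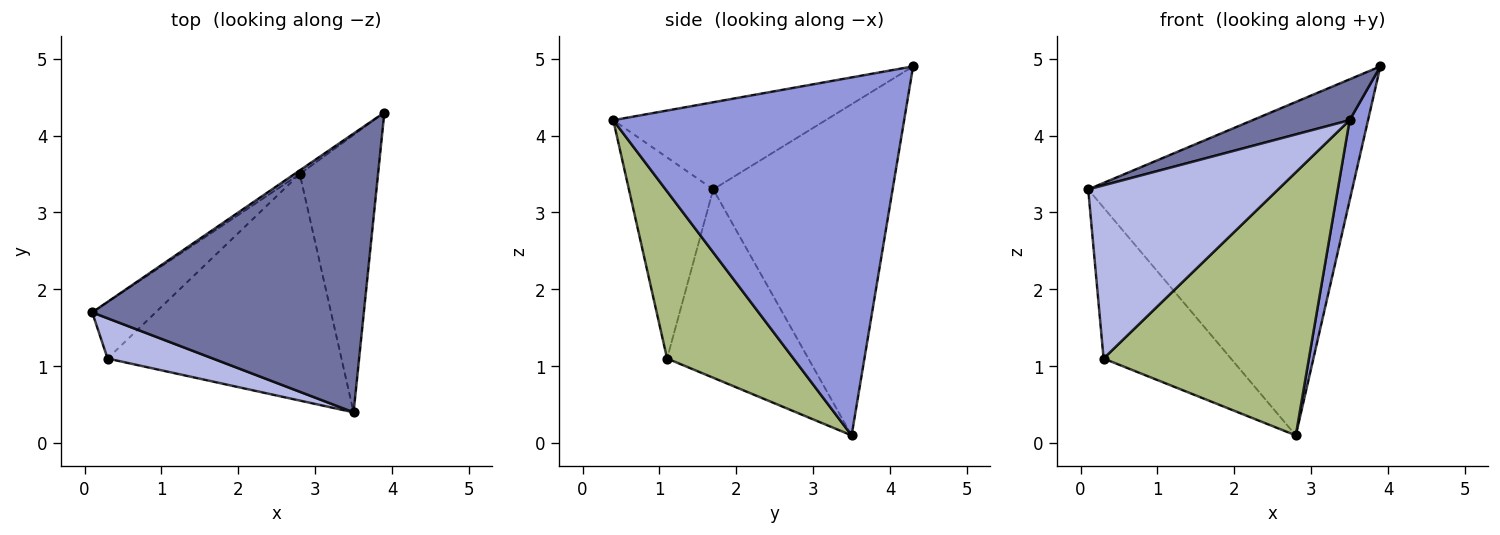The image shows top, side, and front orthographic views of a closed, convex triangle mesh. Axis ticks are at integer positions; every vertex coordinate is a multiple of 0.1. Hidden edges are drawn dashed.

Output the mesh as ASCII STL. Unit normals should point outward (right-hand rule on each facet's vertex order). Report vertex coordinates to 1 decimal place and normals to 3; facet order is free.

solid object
 facet normal -0.302 -0.138 0.943
  outer loop
   vertex 3.5 0.4 4.2
   vertex 3.9 4.3 4.9
   vertex 0.1 1.7 3.3
  endloop
 endfacet
 facet normal -0.562 0.827 -0.009
  outer loop
   vertex 2.8 3.5 0.1
   vertex 0.1 1.7 3.3
   vertex 3.9 4.3 4.9
  endloop
 endfacet
 facet normal 0.975 -0.062 -0.213
  outer loop
   vertex 2.8 3.5 0.1
   vertex 3.9 4.3 4.9
   vertex 3.5 0.4 4.2
  endloop
 endfacet
 facet normal -0.397 -0.894 0.208
  outer loop
   vertex 0.3 1.1 1.1
   vertex 3.5 0.4 4.2
   vertex 0.1 1.7 3.3
  endloop
 endfacet
 facet normal -0.721 0.650 -0.243
  outer loop
   vertex 0.3 1.1 1.1
   vertex 0.1 1.7 3.3
   vertex 2.8 3.5 0.1
  endloop
 endfacet
 facet normal 0.423 -0.687 -0.591
  outer loop
   vertex 0.3 1.1 1.1
   vertex 2.8 3.5 0.1
   vertex 3.5 0.4 4.2
  endloop
 endfacet
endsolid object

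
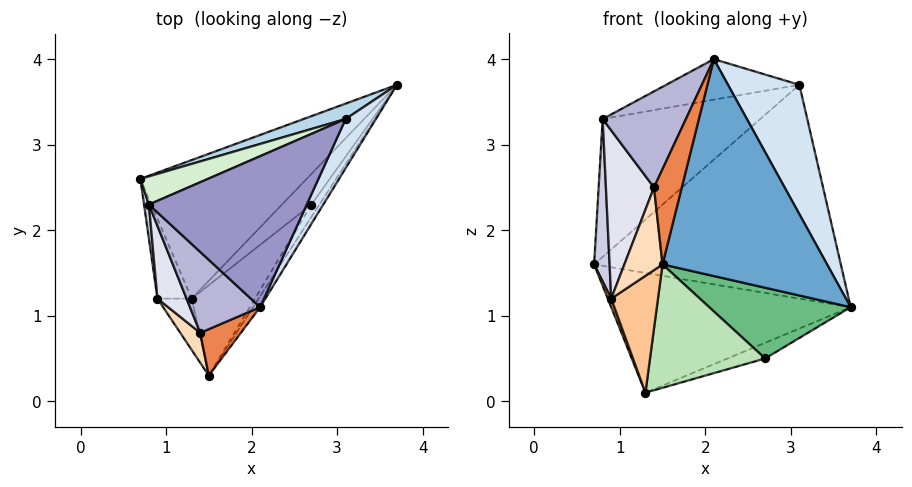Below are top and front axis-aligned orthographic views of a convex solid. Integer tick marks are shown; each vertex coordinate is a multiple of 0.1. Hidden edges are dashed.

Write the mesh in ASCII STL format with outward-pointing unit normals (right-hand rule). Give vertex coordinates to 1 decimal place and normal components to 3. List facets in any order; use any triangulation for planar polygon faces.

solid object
 facet normal 0.837 -0.546 -0.027
  outer loop
   vertex 2.1 1.1 4.0
   vertex 1.5 0.3 1.6
   vertex 3.7 3.7 1.1
  endloop
 endfacet
 facet normal -0.344 0.614 -0.711
  outer loop
   vertex 1.3 1.2 0.1
   vertex 0.7 2.6 1.6
   vertex 3.7 3.7 1.1
  endloop
 endfacet
 facet normal -0.333 0.940 0.068
  outer loop
   vertex 3.1 3.3 3.7
   vertex 3.7 3.7 1.1
   vertex 0.7 2.6 1.6
  endloop
 endfacet
 facet normal 0.908 -0.392 0.149
  outer loop
   vertex 3.1 3.3 3.7
   vertex 2.1 1.1 4.0
   vertex 3.7 3.7 1.1
  endloop
 endfacet
 facet normal -0.484 -0.787 0.383
  outer loop
   vertex 1.4 0.8 2.5
   vertex 1.5 0.3 1.6
   vertex 2.1 1.1 4.0
  endloop
 endfacet
 facet normal -0.939 -0.037 -0.342
  outer loop
   vertex 0.9 1.2 1.2
   vertex 0.7 2.6 1.6
   vertex 1.3 1.2 0.1
  endloop
 endfacet
 facet normal -0.742 -0.614 -0.270
  outer loop
   vertex 0.9 1.2 1.2
   vertex 1.3 1.2 0.1
   vertex 1.5 0.3 1.6
  endloop
 endfacet
 facet normal -0.853 -0.490 0.177
  outer loop
   vertex 0.9 1.2 1.2
   vertex 1.5 0.3 1.6
   vertex 1.4 0.8 2.5
  endloop
 endfacet
 facet normal 0.829 -0.551 -0.097
  outer loop
   vertex 2.7 2.3 0.5
   vertex 3.7 3.7 1.1
   vertex 1.5 0.3 1.6
  endloop
 endfacet
 facet normal -0.103 0.453 -0.886
  outer loop
   vertex 2.7 2.3 0.5
   vertex 1.3 1.2 0.1
   vertex 3.7 3.7 1.1
  endloop
 endfacet
 facet normal 0.626 -0.629 -0.461
  outer loop
   vertex 2.7 2.3 0.5
   vertex 1.5 0.3 1.6
   vertex 1.3 1.2 0.1
  endloop
 endfacet
 facet normal -0.418 0.890 0.182
  outer loop
   vertex 0.8 2.3 3.3
   vertex 3.1 3.3 3.7
   vertex 0.7 2.6 1.6
  endloop
 endfacet
 facet normal -0.270 0.250 0.930
  outer loop
   vertex 0.8 2.3 3.3
   vertex 2.1 1.1 4.0
   vertex 3.1 3.3 3.7
  endloop
 endfacet
 facet normal -0.725 -0.527 0.444
  outer loop
   vertex 0.8 2.3 3.3
   vertex 1.4 0.8 2.5
   vertex 2.1 1.1 4.0
  endloop
 endfacet
 facet normal -0.988 -0.150 0.032
  outer loop
   vertex 0.8 2.3 3.3
   vertex 0.7 2.6 1.6
   vertex 0.9 1.2 1.2
  endloop
 endfacet
 facet normal -0.870 -0.452 0.195
  outer loop
   vertex 0.8 2.3 3.3
   vertex 0.9 1.2 1.2
   vertex 1.4 0.8 2.5
  endloop
 endfacet
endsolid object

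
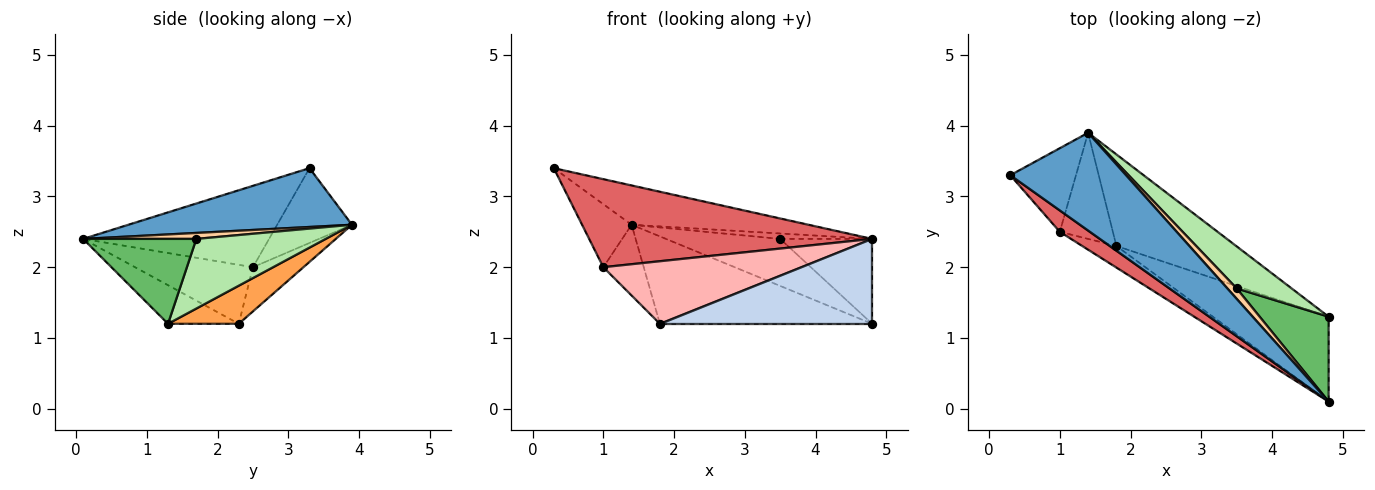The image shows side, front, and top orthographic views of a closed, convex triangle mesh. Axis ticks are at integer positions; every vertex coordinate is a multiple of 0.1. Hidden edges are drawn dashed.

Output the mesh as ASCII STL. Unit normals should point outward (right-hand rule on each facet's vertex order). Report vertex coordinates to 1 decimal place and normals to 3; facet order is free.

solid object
 facet normal 0.426 0.337 0.839
  outer loop
   vertex 1.4 3.9 2.6
   vertex 0.3 3.3 3.4
   vertex 4.8 0.1 2.4
  endloop
 endfacet
 facet normal -0.229 -0.688 -0.688
  outer loop
   vertex 1.8 2.3 1.2
   vertex 4.8 1.3 1.2
   vertex 4.8 0.1 2.4
  endloop
 endfacet
 facet normal 0.224 0.673 -0.705
  outer loop
   vertex 1.8 2.3 1.2
   vertex 1.4 3.9 2.6
   vertex 4.8 1.3 1.2
  endloop
 endfacet
 facet normal 0.494 0.401 0.772
  outer loop
   vertex 3.5 1.7 2.4
   vertex 1.4 3.9 2.6
   vertex 4.8 0.1 2.4
  endloop
 endfacet
 facet normal 0.656 0.533 0.533
  outer loop
   vertex 3.5 1.7 2.4
   vertex 4.8 0.1 2.4
   vertex 4.8 1.3 1.2
  endloop
 endfacet
 facet normal 0.645 0.570 0.509
  outer loop
   vertex 3.5 1.7 2.4
   vertex 4.8 1.3 1.2
   vertex 1.4 3.9 2.6
  endloop
 endfacet
 facet normal -0.538 -0.819 0.199
  outer loop
   vertex 1.0 2.5 2.0
   vertex 4.8 0.1 2.4
   vertex 0.3 3.3 3.4
  endloop
 endfacet
 facet normal -0.490 -0.824 -0.284
  outer loop
   vertex 1.0 2.5 2.0
   vertex 1.8 2.3 1.2
   vertex 4.8 0.1 2.4
  endloop
 endfacet
 facet normal -0.673 0.445 -0.591
  outer loop
   vertex 1.0 2.5 2.0
   vertex 0.3 3.3 3.4
   vertex 1.4 3.9 2.6
  endloop
 endfacet
 facet normal -0.570 0.456 -0.684
  outer loop
   vertex 1.0 2.5 2.0
   vertex 1.4 3.9 2.6
   vertex 1.8 2.3 1.2
  endloop
 endfacet
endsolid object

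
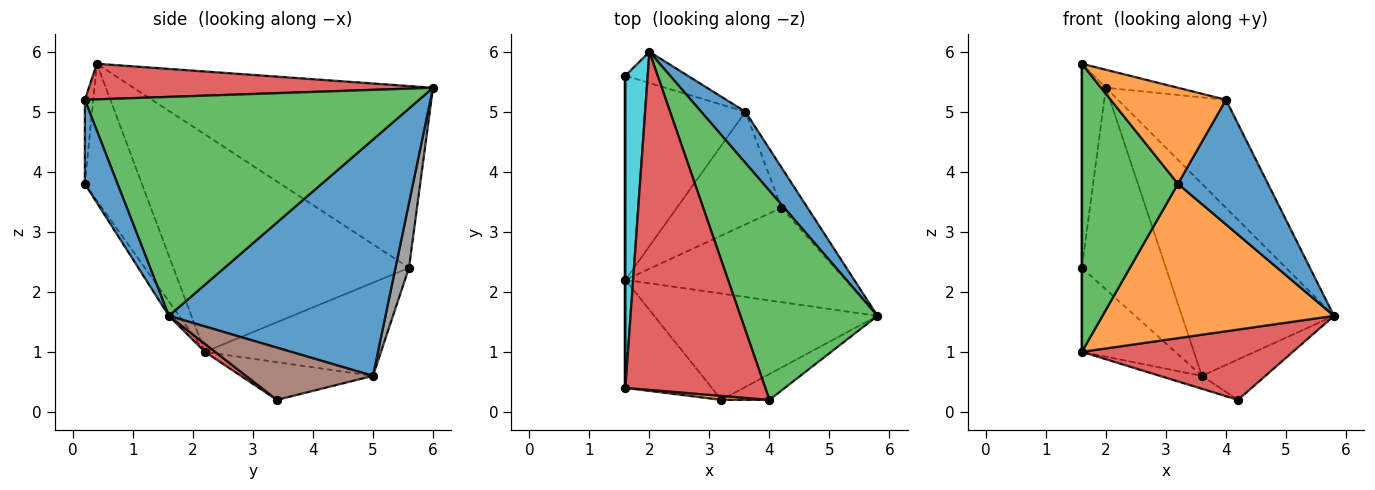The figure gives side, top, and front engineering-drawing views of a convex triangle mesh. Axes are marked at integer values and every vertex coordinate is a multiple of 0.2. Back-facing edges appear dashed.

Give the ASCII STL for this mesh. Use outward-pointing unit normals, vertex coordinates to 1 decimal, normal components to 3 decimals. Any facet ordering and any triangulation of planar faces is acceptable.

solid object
 facet normal 0.809 0.568 0.151
  outer loop
   vertex 3.6 5.0 0.6
   vertex 2.0 6.0 5.4
   vertex 5.8 1.6 1.6
  endloop
 endfacet
 facet normal -0.037 -0.823 -0.567
  outer loop
   vertex 3.2 0.2 3.8
   vertex 1.6 2.2 1.0
   vertex 5.8 1.6 1.6
  endloop
 endfacet
 facet normal -0.486 -0.818 -0.307
  outer loop
   vertex 3.2 0.2 3.8
   vertex 1.6 0.4 5.8
   vertex 1.6 2.2 1.0
  endloop
 endfacet
 facet normal 0.029 -0.597 -0.801
  outer loop
   vertex 4.2 3.4 0.2
   vertex 5.8 1.6 1.6
   vertex 1.6 2.2 1.0
  endloop
 endfacet
 facet normal -0.337 0.107 -0.935
  outer loop
   vertex 4.2 3.4 0.2
   vertex 1.6 2.2 1.0
   vertex 3.6 5.0 0.6
  endloop
 endfacet
 facet normal 0.816 0.408 -0.408
  outer loop
   vertex 4.2 3.4 0.2
   vertex 3.6 5.0 0.6
   vertex 5.8 1.6 1.6
  endloop
 endfacet
 facet normal -0.583 0.309 -0.751
  outer loop
   vertex 1.6 5.6 2.4
   vertex 3.6 5.0 0.6
   vertex 1.6 2.2 1.0
  endloop
 endfacet
 facet normal 0.157 0.976 -0.151
  outer loop
   vertex 1.6 5.6 2.4
   vertex 2.0 6.0 5.4
   vertex 3.6 5.0 0.6
  endloop
 endfacet
 facet normal -1.000 0.000 0.000
  outer loop
   vertex 1.6 5.6 2.4
   vertex 1.6 2.2 1.0
   vertex 1.6 0.4 5.8
  endloop
 endfacet
 facet normal -0.989 0.079 0.121
  outer loop
   vertex 1.6 5.6 2.4
   vertex 1.6 0.4 5.8
   vertex 2.0 6.0 5.4
  endloop
 endfacet
 facet normal 0.335 -0.923 -0.191
  outer loop
   vertex 4.0 0.2 5.2
   vertex 3.2 0.2 3.8
   vertex 5.8 1.6 1.6
  endloop
 endfacet
 facet normal -0.073 -0.996 0.042
  outer loop
   vertex 4.0 0.2 5.2
   vertex 1.6 0.4 5.8
   vertex 3.2 0.2 3.8
  endloop
 endfacet
 facet normal 0.818 0.264 0.512
  outer loop
   vertex 4.0 0.2 5.2
   vertex 5.8 1.6 1.6
   vertex 2.0 6.0 5.4
  endloop
 endfacet
 facet normal 0.246 0.052 0.968
  outer loop
   vertex 4.0 0.2 5.2
   vertex 2.0 6.0 5.4
   vertex 1.6 0.4 5.8
  endloop
 endfacet
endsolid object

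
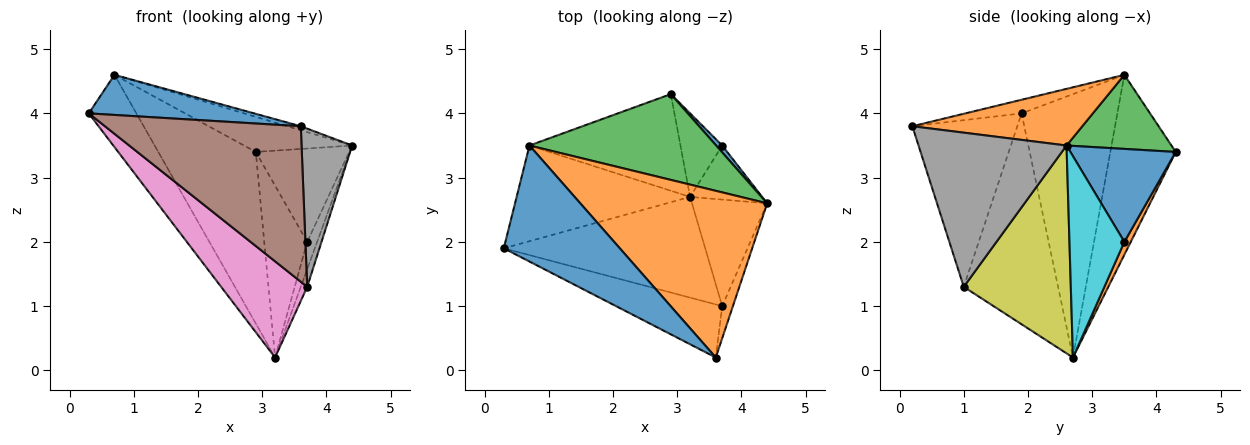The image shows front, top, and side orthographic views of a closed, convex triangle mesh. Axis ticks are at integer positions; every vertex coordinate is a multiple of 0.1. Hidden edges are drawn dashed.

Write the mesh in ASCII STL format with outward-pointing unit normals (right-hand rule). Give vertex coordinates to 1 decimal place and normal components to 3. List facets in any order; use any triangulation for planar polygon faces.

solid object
 facet normal -0.110 -0.325 0.939
  outer loop
   vertex 0.7 3.5 4.6
   vertex 0.3 1.9 4.0
   vertex 3.6 0.2 3.8
  endloop
 endfacet
 facet normal 0.290 0.023 0.957
  outer loop
   vertex 0.7 3.5 4.6
   vertex 3.6 0.2 3.8
   vertex 4.4 2.6 3.5
  endloop
 endfacet
 facet normal 0.345 0.355 0.869
  outer loop
   vertex 0.7 3.5 4.6
   vertex 4.4 2.6 3.5
   vertex 2.9 4.3 3.4
  endloop
 endfacet
 facet normal -0.771 0.383 -0.508
  outer loop
   vertex 0.7 3.5 4.6
   vertex 3.2 2.7 0.2
   vertex 0.3 1.9 4.0
  endloop
 endfacet
 facet normal -0.505 0.752 -0.423
  outer loop
   vertex 0.7 3.5 4.6
   vertex 2.9 4.3 3.4
   vertex 3.2 2.7 0.2
  endloop
 endfacet
 facet normal -0.452 -0.844 -0.288
  outer loop
   vertex 3.7 1.0 1.3
   vertex 3.6 0.2 3.8
   vertex 0.3 1.9 4.0
  endloop
 endfacet
 facet normal -0.604 -0.551 -0.577
  outer loop
   vertex 3.7 1.0 1.3
   vertex 0.3 1.9 4.0
   vertex 3.2 2.7 0.2
  endloop
 endfacet
 facet normal 0.944 -0.323 -0.066
  outer loop
   vertex 3.7 1.0 1.3
   vertex 4.4 2.6 3.5
   vertex 3.6 0.2 3.8
  endloop
 endfacet
 facet normal 0.939 0.056 -0.340
  outer loop
   vertex 3.7 1.0 1.3
   vertex 3.2 2.7 0.2
   vertex 4.4 2.6 3.5
  endloop
 endfacet
 facet normal 0.928 0.168 -0.332
  outer loop
   vertex 3.7 3.5 2.0
   vertex 4.4 2.6 3.5
   vertex 3.2 2.7 0.2
  endloop
 endfacet
 facet normal 0.748 0.662 0.049
  outer loop
   vertex 3.7 3.5 2.0
   vertex 2.9 4.3 3.4
   vertex 4.4 2.6 3.5
  endloop
 endfacet
 facet normal 0.133 0.891 -0.433
  outer loop
   vertex 3.7 3.5 2.0
   vertex 3.2 2.7 0.2
   vertex 2.9 4.3 3.4
  endloop
 endfacet
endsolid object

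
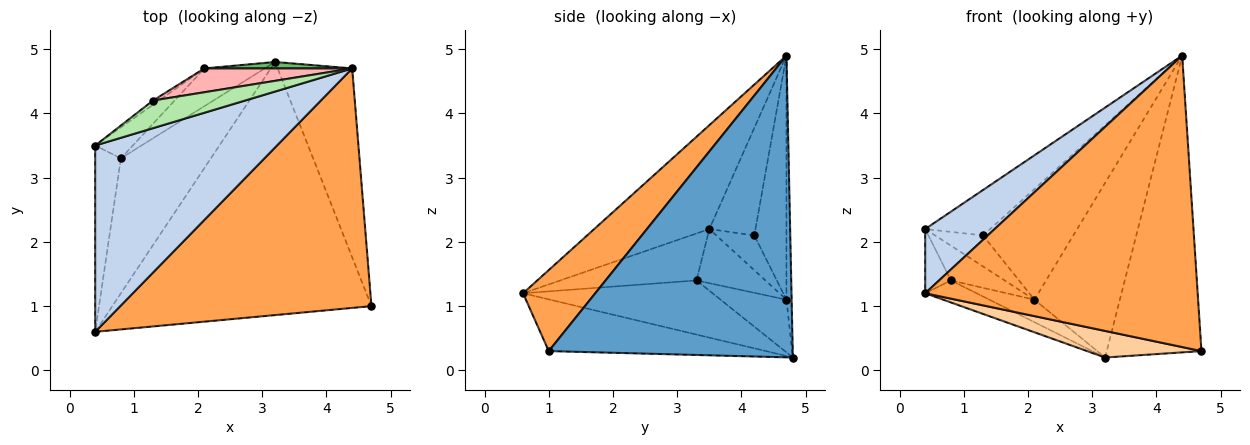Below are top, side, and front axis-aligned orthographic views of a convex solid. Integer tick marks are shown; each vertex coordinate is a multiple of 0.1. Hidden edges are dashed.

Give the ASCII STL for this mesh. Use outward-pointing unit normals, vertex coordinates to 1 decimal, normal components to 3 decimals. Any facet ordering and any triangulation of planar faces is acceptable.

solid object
 facet normal 0.908 0.353 -0.224
  outer loop
   vertex 3.2 4.8 0.2
   vertex 4.4 4.7 4.9
   vertex 4.7 1.0 0.3
  endloop
 endfacet
 facet normal -0.475 -0.287 0.832
  outer loop
   vertex 0.4 0.6 1.2
   vertex 4.4 4.7 4.9
   vertex 0.4 3.5 2.2
  endloop
 endfacet
 facet normal 0.201 -0.757 0.622
  outer loop
   vertex 0.4 0.6 1.2
   vertex 4.7 1.0 0.3
   vertex 4.4 4.7 4.9
  endloop
 endfacet
 facet normal -0.195 -0.103 -0.976
  outer loop
   vertex 0.4 0.6 1.2
   vertex 3.2 4.8 0.2
   vertex 4.7 1.0 0.3
  endloop
 endfacet
 facet normal -0.061 0.997 0.037
  outer loop
   vertex 2.1 4.7 1.1
   vertex 4.4 4.7 4.9
   vertex 3.2 4.8 0.2
  endloop
 endfacet
 facet normal -0.519 0.731 0.444
  outer loop
   vertex 1.3 4.2 2.1
   vertex 0.4 3.5 2.2
   vertex 4.4 4.7 4.9
  endloop
 endfacet
 facet normal -0.618 0.779 -0.105
  outer loop
   vertex 1.3 4.2 2.1
   vertex 2.1 4.7 1.1
   vertex 0.4 3.5 2.2
  endloop
 endfacet
 facet normal -0.329 0.923 0.199
  outer loop
   vertex 1.3 4.2 2.1
   vertex 4.4 4.7 4.9
   vertex 2.1 4.7 1.1
  endloop
 endfacet
 facet normal -0.511 0.139 -0.848
  outer loop
   vertex 0.8 3.3 1.4
   vertex 3.2 4.8 0.2
   vertex 0.4 0.6 1.2
  endloop
 endfacet
 facet normal -0.600 0.410 -0.687
  outer loop
   vertex 0.8 3.3 1.4
   vertex 2.1 4.7 1.1
   vertex 3.2 4.8 0.2
  endloop
 endfacet
 facet normal -0.865 0.163 -0.474
  outer loop
   vertex 0.8 3.3 1.4
   vertex 0.4 0.6 1.2
   vertex 0.4 3.5 2.2
  endloop
 endfacet
 facet normal -0.692 0.539 -0.481
  outer loop
   vertex 0.8 3.3 1.4
   vertex 0.4 3.5 2.2
   vertex 2.1 4.7 1.1
  endloop
 endfacet
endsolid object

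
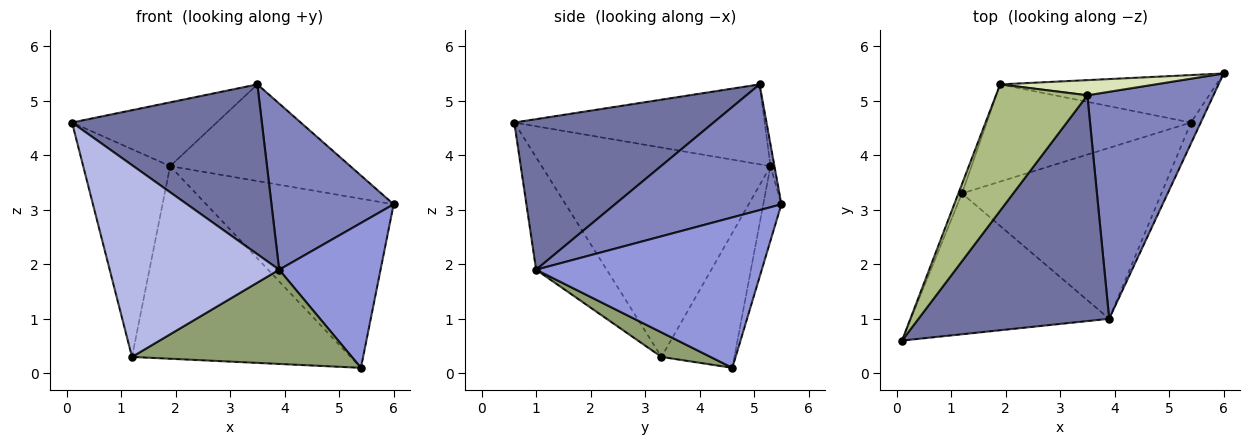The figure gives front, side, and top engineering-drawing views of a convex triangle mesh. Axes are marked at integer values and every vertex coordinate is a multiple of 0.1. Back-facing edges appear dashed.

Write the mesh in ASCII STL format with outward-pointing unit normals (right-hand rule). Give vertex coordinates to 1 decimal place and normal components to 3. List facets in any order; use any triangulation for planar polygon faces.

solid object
 facet normal 0.534 -0.508 0.676
  outer loop
   vertex 3.9 1.0 1.9
   vertex 3.5 5.1 5.3
   vertex 0.1 0.6 4.6
  endloop
 endfacet
 facet normal 0.627 -0.460 0.629
  outer loop
   vertex 3.9 1.0 1.9
   vertex 6.0 5.5 3.1
   vertex 3.5 5.1 5.3
  endloop
 endfacet
 facet normal 0.911 -0.409 -0.059
  outer loop
   vertex 3.9 1.0 1.9
   vertex 5.4 4.6 0.1
   vertex 6.0 5.5 3.1
  endloop
 endfacet
 facet normal -0.318 -0.764 -0.561
  outer loop
   vertex 3.9 1.0 1.9
   vertex 0.1 0.6 4.6
   vertex 1.2 3.3 0.3
  endloop
 endfacet
 facet normal 0.107 -0.480 -0.871
  outer loop
   vertex 3.9 1.0 1.9
   vertex 1.2 3.3 0.3
   vertex 5.4 4.6 0.1
  endloop
 endfacet
 facet normal -0.615 0.355 0.704
  outer loop
   vertex 1.9 5.3 3.8
   vertex 0.1 0.6 4.6
   vertex 3.5 5.1 5.3
  endloop
 endfacet
 facet normal -0.935 0.355 -0.016
  outer loop
   vertex 1.9 5.3 3.8
   vertex 1.2 3.3 0.3
   vertex 0.1 0.6 4.6
  endloop
 endfacet
 facet normal -0.022 0.988 0.155
  outer loop
   vertex 1.9 5.3 3.8
   vertex 3.5 5.1 5.3
   vertex 6.0 5.5 3.1
  endloop
 endfacet
 facet normal -0.093 0.959 -0.269
  outer loop
   vertex 1.9 5.3 3.8
   vertex 6.0 5.5 3.1
   vertex 5.4 4.6 0.1
  endloop
 endfacet
 facet normal -0.285 0.856 -0.432
  outer loop
   vertex 1.9 5.3 3.8
   vertex 5.4 4.6 0.1
   vertex 1.2 3.3 0.3
  endloop
 endfacet
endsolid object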